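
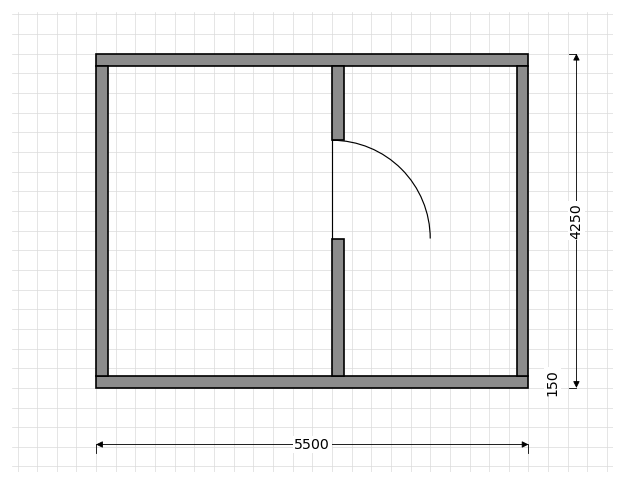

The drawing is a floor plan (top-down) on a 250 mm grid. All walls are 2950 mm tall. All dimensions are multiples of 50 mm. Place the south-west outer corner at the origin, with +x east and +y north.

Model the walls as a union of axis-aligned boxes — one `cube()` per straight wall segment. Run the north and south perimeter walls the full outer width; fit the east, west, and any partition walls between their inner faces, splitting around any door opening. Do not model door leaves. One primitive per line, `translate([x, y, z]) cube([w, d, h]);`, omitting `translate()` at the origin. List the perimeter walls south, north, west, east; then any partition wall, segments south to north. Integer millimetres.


cube([5500, 150, 2950]);
translate([0, 4100, 0]) cube([5500, 150, 2950]);
translate([0, 150, 0]) cube([150, 3950, 2950]);
translate([5350, 150, 0]) cube([150, 3950, 2950]);
translate([3000, 150, 0]) cube([150, 1750, 2950]);
translate([3000, 3150, 0]) cube([150, 950, 2950]);


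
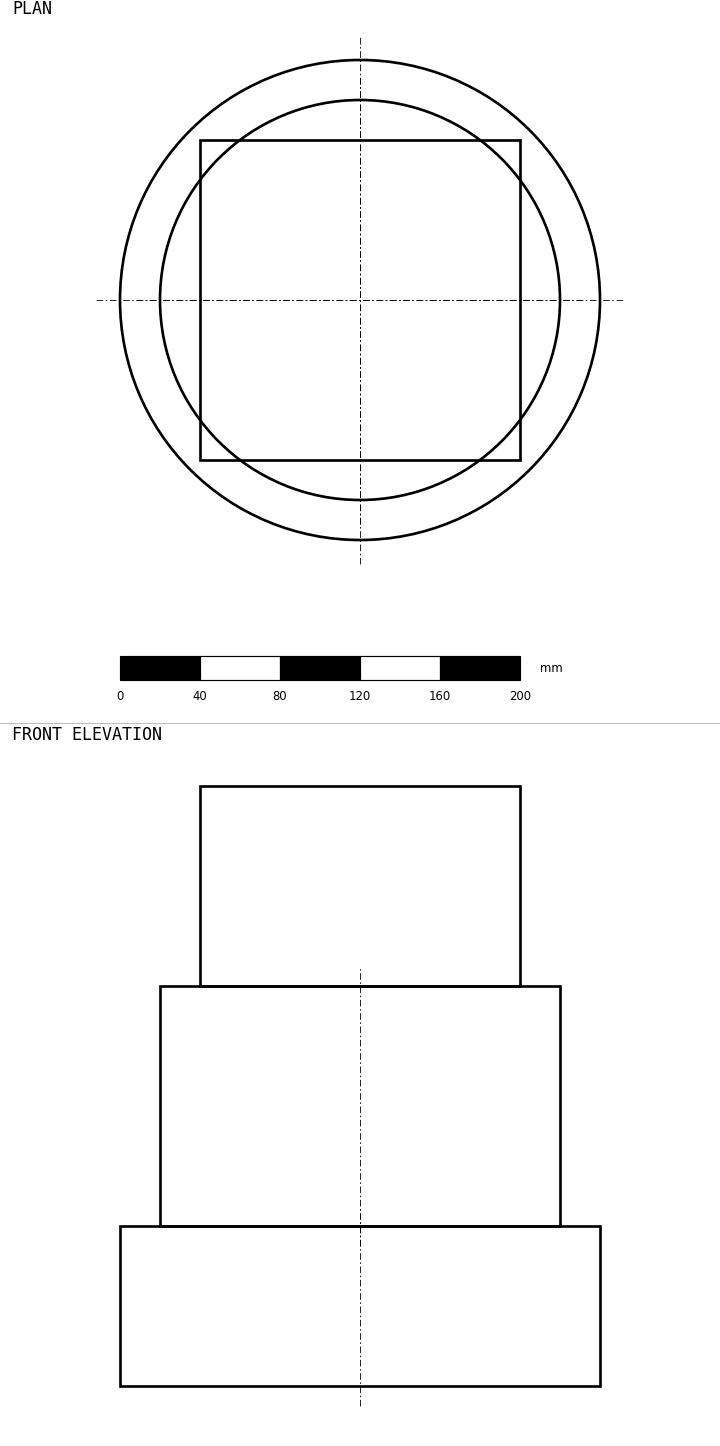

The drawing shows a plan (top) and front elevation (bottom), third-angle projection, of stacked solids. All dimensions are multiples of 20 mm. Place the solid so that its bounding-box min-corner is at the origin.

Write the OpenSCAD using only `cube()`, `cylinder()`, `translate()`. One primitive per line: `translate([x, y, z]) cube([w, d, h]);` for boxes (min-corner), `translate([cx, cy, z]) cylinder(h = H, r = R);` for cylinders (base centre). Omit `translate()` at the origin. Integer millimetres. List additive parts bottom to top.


translate([120, 120, 0]) cylinder(h = 80, r = 120);
translate([120, 120, 80]) cylinder(h = 120, r = 100);
translate([40, 40, 200]) cube([160, 160, 100]);


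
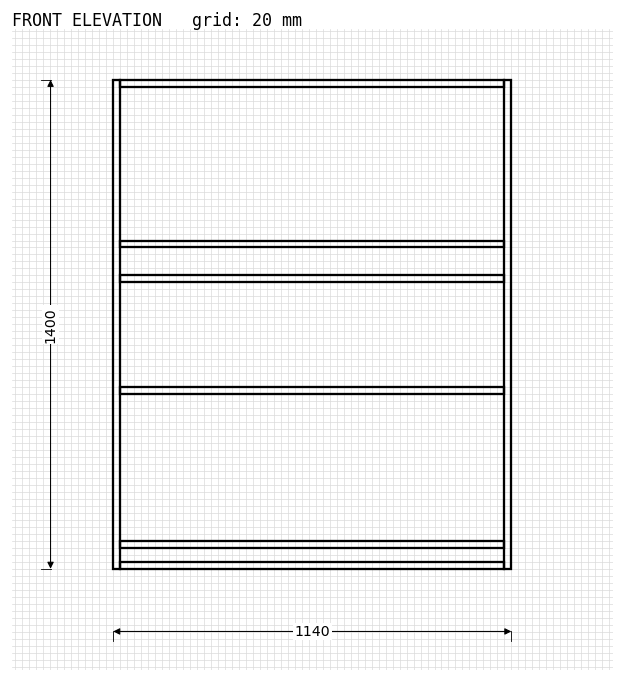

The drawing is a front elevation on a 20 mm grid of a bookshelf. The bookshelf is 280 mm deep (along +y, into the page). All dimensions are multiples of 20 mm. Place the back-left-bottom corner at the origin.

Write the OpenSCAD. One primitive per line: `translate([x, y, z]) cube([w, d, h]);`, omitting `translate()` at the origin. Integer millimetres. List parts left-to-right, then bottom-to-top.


cube([20, 280, 1400]);
translate([20, 0, 0]) cube([1100, 280, 20]);
translate([20, 0, 60]) cube([1100, 280, 20]);
translate([20, 0, 500]) cube([1100, 280, 20]);
translate([20, 0, 820]) cube([1100, 280, 20]);
translate([20, 0, 920]) cube([1100, 280, 20]);
translate([20, 0, 1380]) cube([1100, 280, 20]);
translate([1120, 0, 0]) cube([20, 280, 1400]);


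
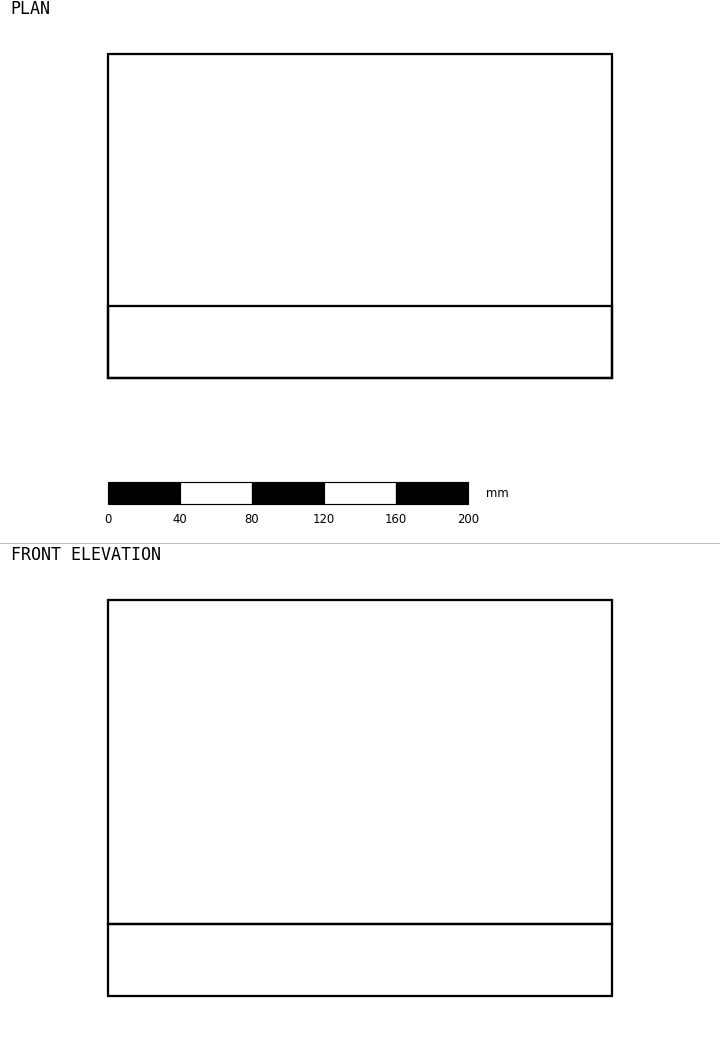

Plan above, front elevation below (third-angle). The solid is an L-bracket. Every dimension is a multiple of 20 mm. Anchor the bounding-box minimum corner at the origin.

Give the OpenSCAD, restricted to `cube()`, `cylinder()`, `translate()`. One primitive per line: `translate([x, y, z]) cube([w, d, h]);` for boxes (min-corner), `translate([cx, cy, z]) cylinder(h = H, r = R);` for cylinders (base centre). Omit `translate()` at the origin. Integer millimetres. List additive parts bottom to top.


cube([280, 180, 40]);
translate([0, 0, 40]) cube([280, 40, 180]);


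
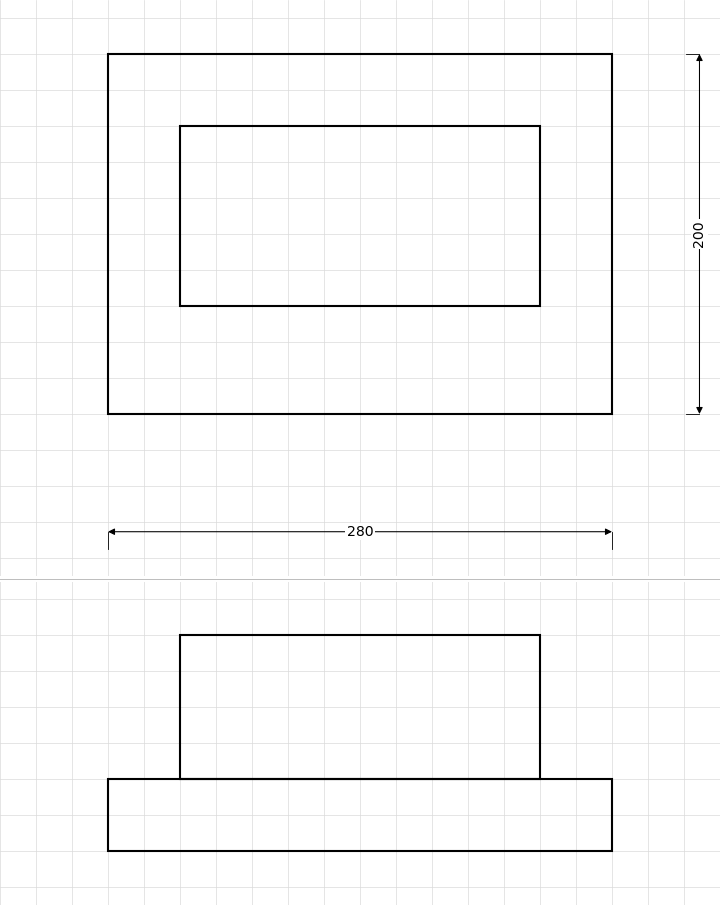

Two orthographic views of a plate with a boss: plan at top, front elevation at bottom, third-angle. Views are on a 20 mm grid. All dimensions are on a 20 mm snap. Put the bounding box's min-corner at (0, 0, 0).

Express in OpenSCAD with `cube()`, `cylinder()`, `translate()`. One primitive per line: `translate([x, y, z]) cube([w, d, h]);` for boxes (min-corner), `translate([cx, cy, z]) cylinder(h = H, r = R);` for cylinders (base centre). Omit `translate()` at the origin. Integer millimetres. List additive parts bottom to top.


cube([280, 200, 40]);
translate([40, 60, 40]) cube([200, 100, 80]);


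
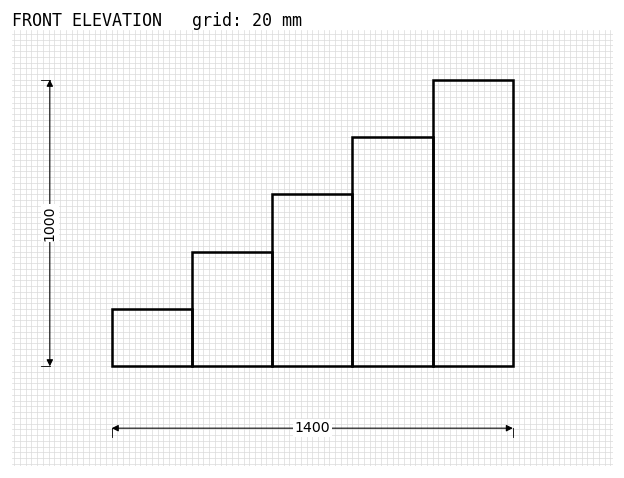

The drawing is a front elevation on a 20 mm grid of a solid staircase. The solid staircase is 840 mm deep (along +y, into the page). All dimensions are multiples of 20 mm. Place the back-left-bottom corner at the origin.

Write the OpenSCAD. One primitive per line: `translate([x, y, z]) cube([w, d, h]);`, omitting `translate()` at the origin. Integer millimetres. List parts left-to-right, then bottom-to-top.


cube([280, 840, 200]);
translate([280, 0, 0]) cube([280, 840, 400]);
translate([560, 0, 0]) cube([280, 840, 600]);
translate([840, 0, 0]) cube([280, 840, 800]);
translate([1120, 0, 0]) cube([280, 840, 1000]);


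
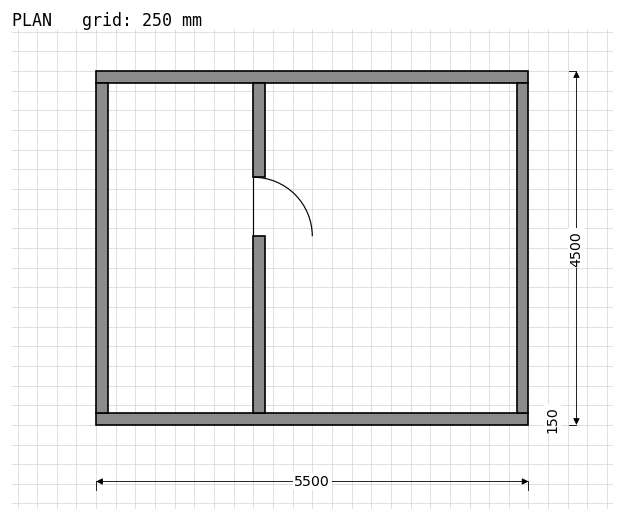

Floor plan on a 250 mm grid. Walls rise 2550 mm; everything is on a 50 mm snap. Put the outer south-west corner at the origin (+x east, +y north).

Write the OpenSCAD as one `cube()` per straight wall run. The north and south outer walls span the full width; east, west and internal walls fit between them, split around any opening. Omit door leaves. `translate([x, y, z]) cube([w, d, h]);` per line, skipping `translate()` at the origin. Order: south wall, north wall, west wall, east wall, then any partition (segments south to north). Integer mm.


cube([5500, 150, 2550]);
translate([0, 4350, 0]) cube([5500, 150, 2550]);
translate([0, 150, 0]) cube([150, 4200, 2550]);
translate([5350, 150, 0]) cube([150, 4200, 2550]);
translate([2000, 150, 0]) cube([150, 2250, 2550]);
translate([2000, 3150, 0]) cube([150, 1200, 2550]);


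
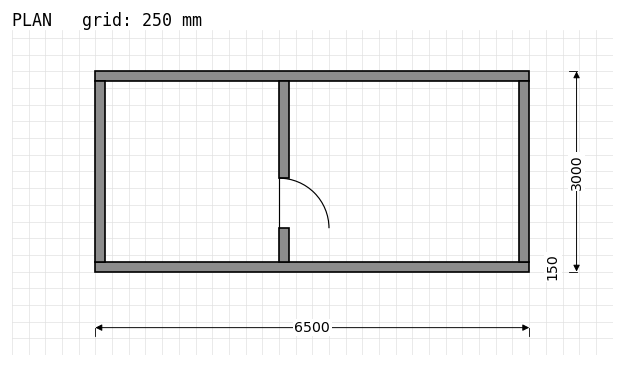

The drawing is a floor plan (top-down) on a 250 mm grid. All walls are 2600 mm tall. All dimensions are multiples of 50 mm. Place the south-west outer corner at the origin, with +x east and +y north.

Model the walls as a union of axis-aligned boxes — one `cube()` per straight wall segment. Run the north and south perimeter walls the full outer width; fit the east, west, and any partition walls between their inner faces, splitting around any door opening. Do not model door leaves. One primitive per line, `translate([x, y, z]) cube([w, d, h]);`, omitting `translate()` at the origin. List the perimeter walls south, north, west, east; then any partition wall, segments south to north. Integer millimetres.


cube([6500, 150, 2600]);
translate([0, 2850, 0]) cube([6500, 150, 2600]);
translate([0, 150, 0]) cube([150, 2700, 2600]);
translate([6350, 150, 0]) cube([150, 2700, 2600]);
translate([2750, 150, 0]) cube([150, 500, 2600]);
translate([2750, 1400, 0]) cube([150, 1450, 2600]);


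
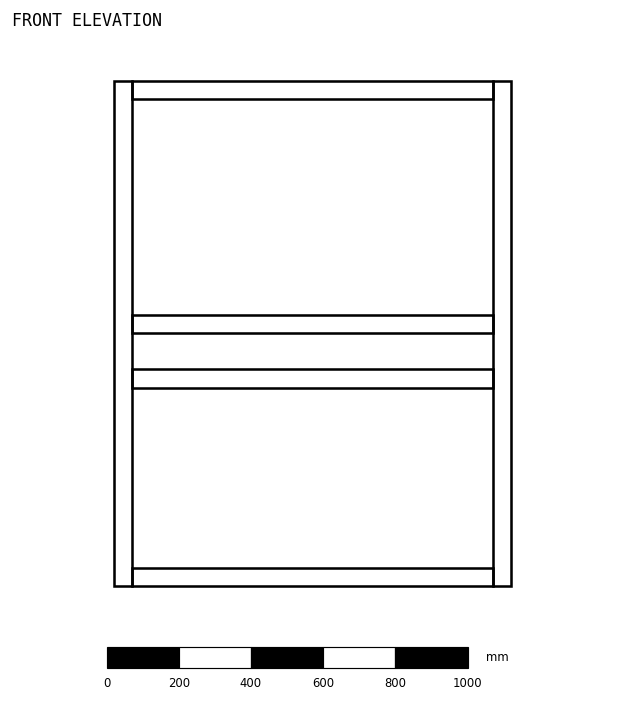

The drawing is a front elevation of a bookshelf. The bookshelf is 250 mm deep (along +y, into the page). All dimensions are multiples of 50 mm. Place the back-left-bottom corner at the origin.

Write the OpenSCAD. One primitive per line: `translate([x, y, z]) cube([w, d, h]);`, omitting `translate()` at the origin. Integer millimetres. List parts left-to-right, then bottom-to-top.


cube([50, 250, 1400]);
translate([50, 0, 0]) cube([1000, 250, 50]);
translate([50, 0, 550]) cube([1000, 250, 50]);
translate([50, 0, 700]) cube([1000, 250, 50]);
translate([50, 0, 1350]) cube([1000, 250, 50]);
translate([1050, 0, 0]) cube([50, 250, 1400]);


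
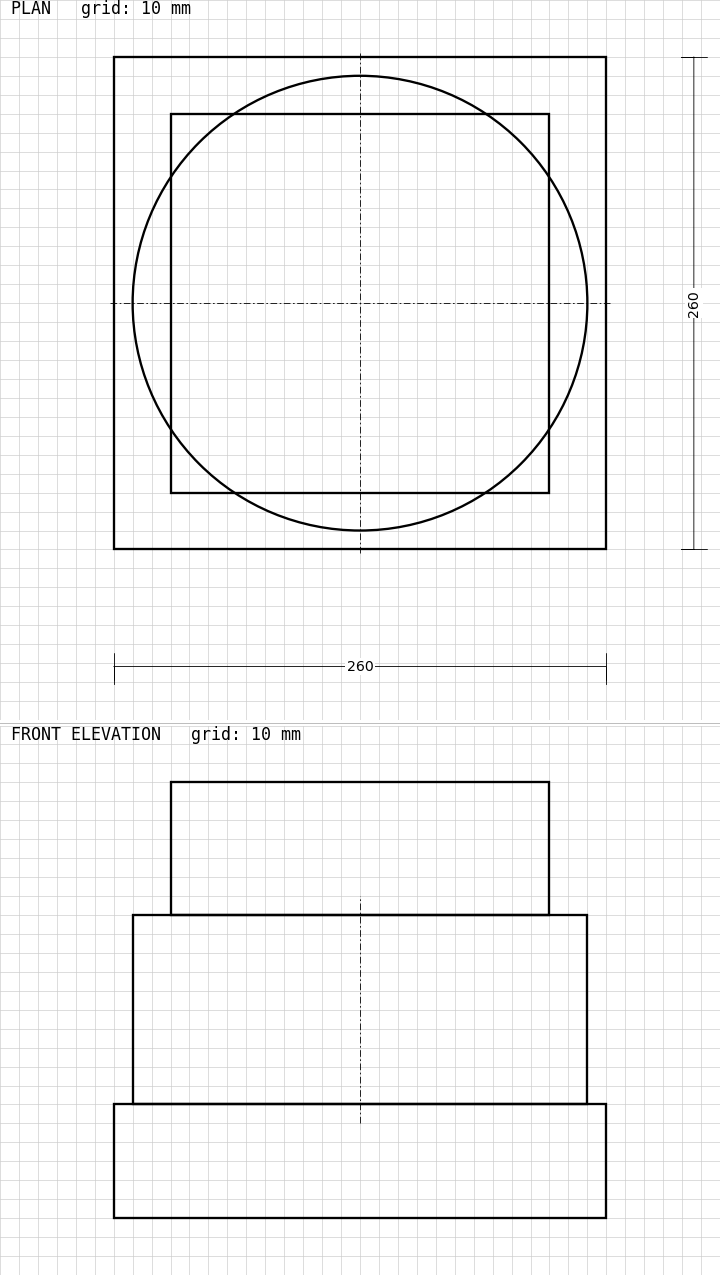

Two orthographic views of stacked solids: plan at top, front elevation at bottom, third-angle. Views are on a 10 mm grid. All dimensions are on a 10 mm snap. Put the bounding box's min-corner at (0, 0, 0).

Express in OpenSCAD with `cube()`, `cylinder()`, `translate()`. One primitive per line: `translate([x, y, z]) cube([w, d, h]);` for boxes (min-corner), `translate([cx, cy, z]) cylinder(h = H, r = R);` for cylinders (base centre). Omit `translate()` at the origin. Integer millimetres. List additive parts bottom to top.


cube([260, 260, 60]);
translate([130, 130, 60]) cylinder(h = 100, r = 120);
translate([30, 30, 160]) cube([200, 200, 70]);


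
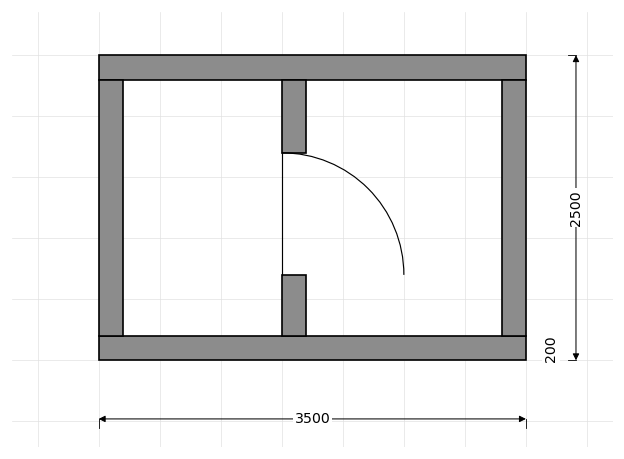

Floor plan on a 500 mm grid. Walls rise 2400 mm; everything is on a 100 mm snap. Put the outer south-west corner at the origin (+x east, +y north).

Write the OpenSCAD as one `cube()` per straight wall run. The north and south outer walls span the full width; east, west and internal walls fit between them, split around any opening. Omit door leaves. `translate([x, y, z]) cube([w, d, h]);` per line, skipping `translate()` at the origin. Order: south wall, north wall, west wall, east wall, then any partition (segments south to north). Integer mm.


cube([3500, 200, 2400]);
translate([0, 2300, 0]) cube([3500, 200, 2400]);
translate([0, 200, 0]) cube([200, 2100, 2400]);
translate([3300, 200, 0]) cube([200, 2100, 2400]);
translate([1500, 200, 0]) cube([200, 500, 2400]);
translate([1500, 1700, 0]) cube([200, 600, 2400]);


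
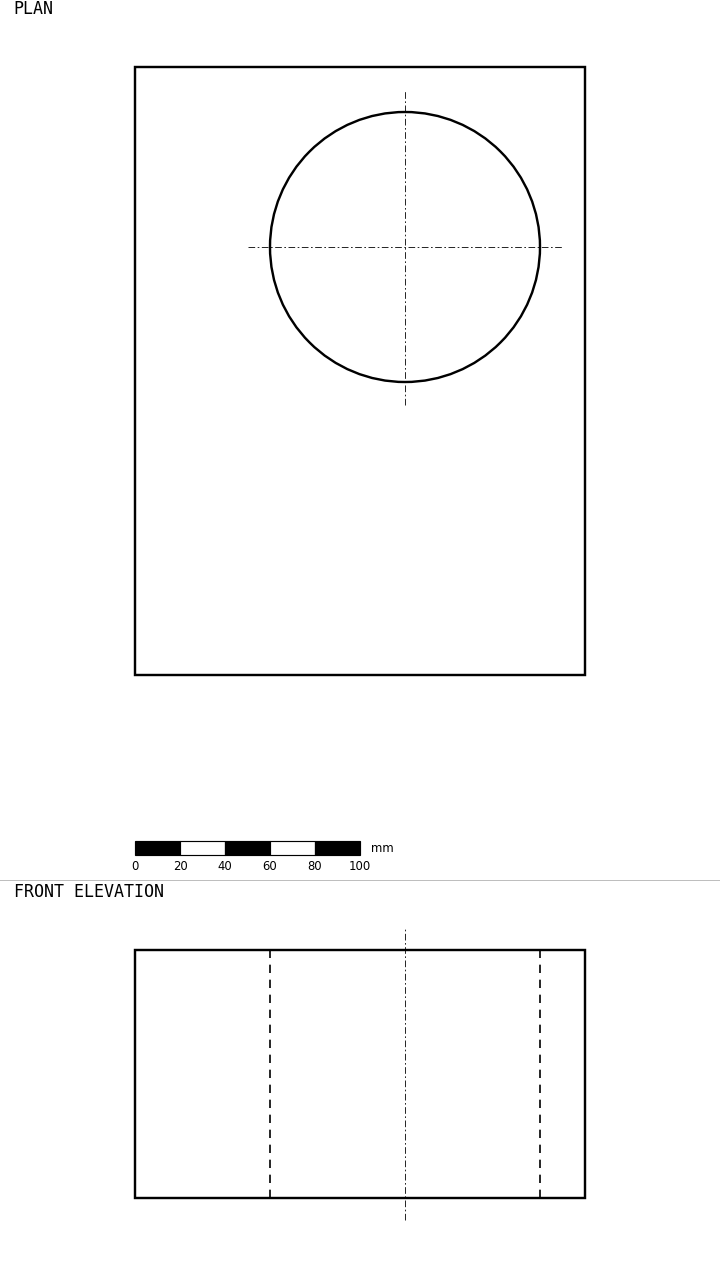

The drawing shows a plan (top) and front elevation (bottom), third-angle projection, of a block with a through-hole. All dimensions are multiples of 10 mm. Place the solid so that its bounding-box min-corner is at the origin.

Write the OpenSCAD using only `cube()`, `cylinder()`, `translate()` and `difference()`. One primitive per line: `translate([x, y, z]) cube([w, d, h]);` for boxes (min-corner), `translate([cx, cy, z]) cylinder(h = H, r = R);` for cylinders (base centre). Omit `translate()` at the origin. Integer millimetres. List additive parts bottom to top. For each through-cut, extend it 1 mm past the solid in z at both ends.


difference() {
  cube([200, 270, 110]);
  translate([120, 190, -1]) cylinder(h = 112, r = 60);
}


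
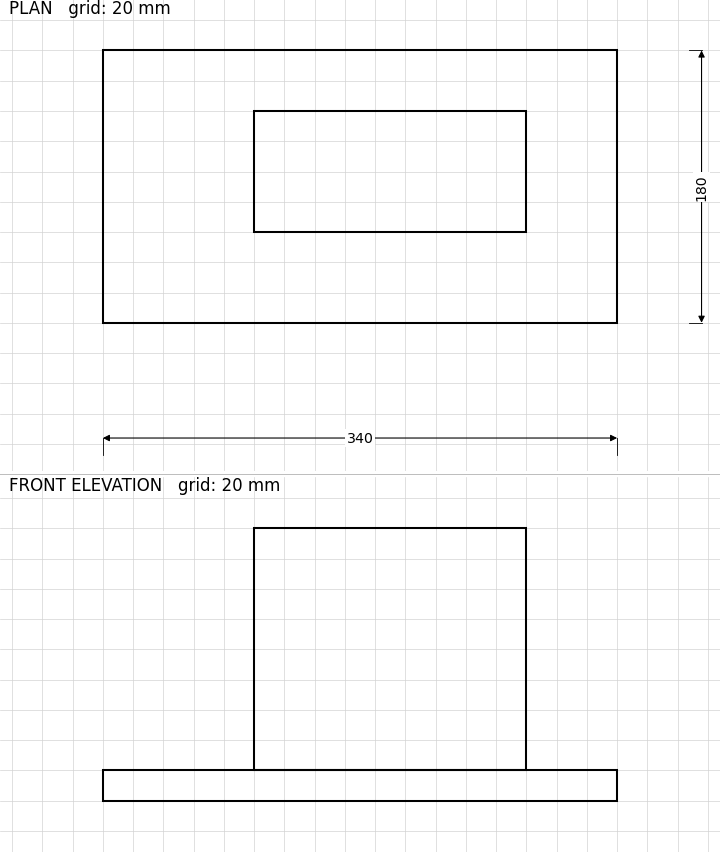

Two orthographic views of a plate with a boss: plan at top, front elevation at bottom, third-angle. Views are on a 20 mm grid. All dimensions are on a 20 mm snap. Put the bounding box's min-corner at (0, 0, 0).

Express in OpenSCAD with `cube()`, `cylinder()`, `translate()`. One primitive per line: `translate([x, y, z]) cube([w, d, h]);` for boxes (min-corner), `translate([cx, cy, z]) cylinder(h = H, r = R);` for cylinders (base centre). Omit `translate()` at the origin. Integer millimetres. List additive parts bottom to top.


cube([340, 180, 20]);
translate([100, 60, 20]) cube([180, 80, 160]);


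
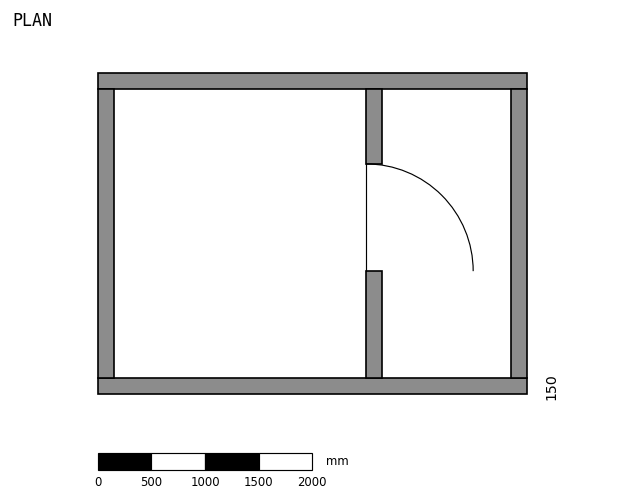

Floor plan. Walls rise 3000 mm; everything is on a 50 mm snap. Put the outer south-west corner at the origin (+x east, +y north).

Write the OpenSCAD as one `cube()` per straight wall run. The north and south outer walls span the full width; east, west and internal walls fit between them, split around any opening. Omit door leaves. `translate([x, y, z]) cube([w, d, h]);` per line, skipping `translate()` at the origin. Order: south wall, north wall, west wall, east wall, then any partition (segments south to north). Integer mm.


cube([4000, 150, 3000]);
translate([0, 2850, 0]) cube([4000, 150, 3000]);
translate([0, 150, 0]) cube([150, 2700, 3000]);
translate([3850, 150, 0]) cube([150, 2700, 3000]);
translate([2500, 150, 0]) cube([150, 1000, 3000]);
translate([2500, 2150, 0]) cube([150, 700, 3000]);


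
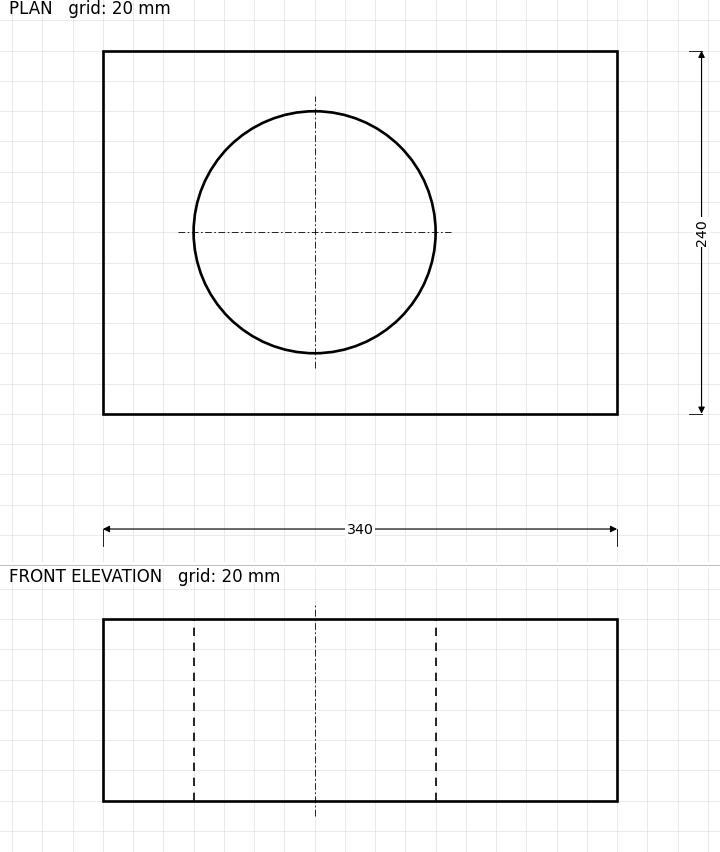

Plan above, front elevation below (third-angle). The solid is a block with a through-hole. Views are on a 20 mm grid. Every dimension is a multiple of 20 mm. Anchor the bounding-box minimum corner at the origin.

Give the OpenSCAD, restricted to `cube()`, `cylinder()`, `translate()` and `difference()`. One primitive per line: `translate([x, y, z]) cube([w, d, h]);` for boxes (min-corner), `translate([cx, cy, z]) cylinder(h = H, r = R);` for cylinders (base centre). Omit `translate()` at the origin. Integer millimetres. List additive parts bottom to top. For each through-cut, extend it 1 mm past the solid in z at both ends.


difference() {
  cube([340, 240, 120]);
  translate([140, 120, -1]) cylinder(h = 122, r = 80);
}


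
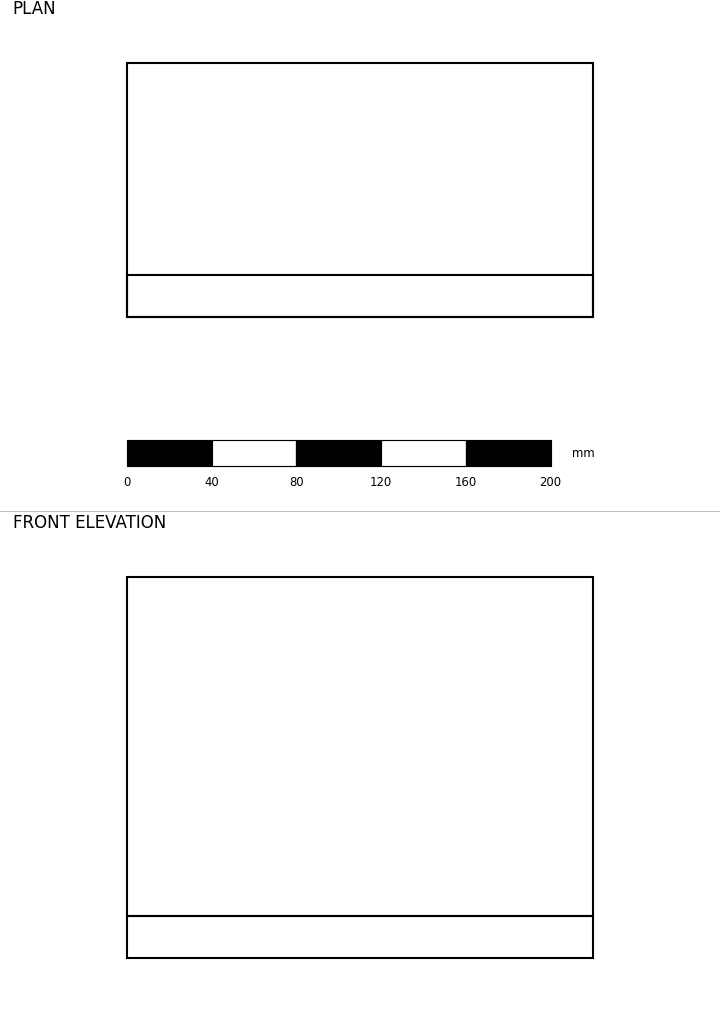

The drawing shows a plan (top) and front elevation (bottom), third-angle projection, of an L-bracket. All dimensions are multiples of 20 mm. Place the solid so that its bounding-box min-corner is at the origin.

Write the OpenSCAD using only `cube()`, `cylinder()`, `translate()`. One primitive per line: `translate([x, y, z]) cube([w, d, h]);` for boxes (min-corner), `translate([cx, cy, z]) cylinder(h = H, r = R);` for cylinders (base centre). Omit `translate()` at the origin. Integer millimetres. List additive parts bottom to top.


cube([220, 120, 20]);
translate([0, 0, 20]) cube([220, 20, 160]);


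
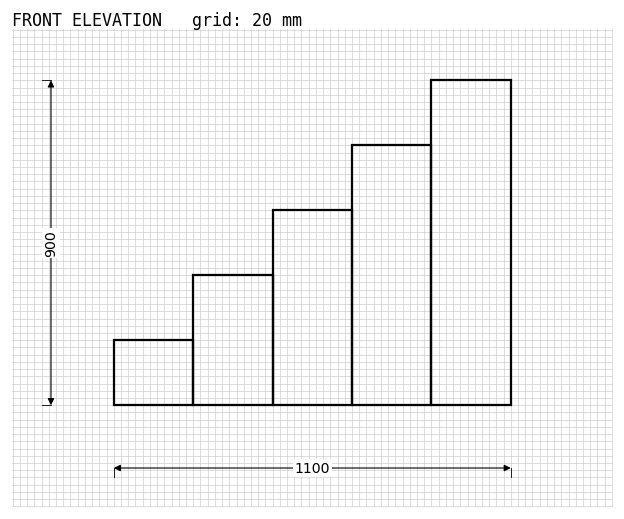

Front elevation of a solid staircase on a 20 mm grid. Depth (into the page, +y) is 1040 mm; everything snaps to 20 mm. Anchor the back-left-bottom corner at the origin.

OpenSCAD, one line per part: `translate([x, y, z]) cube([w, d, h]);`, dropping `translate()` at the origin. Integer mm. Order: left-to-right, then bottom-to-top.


cube([220, 1040, 180]);
translate([220, 0, 0]) cube([220, 1040, 360]);
translate([440, 0, 0]) cube([220, 1040, 540]);
translate([660, 0, 0]) cube([220, 1040, 720]);
translate([880, 0, 0]) cube([220, 1040, 900]);


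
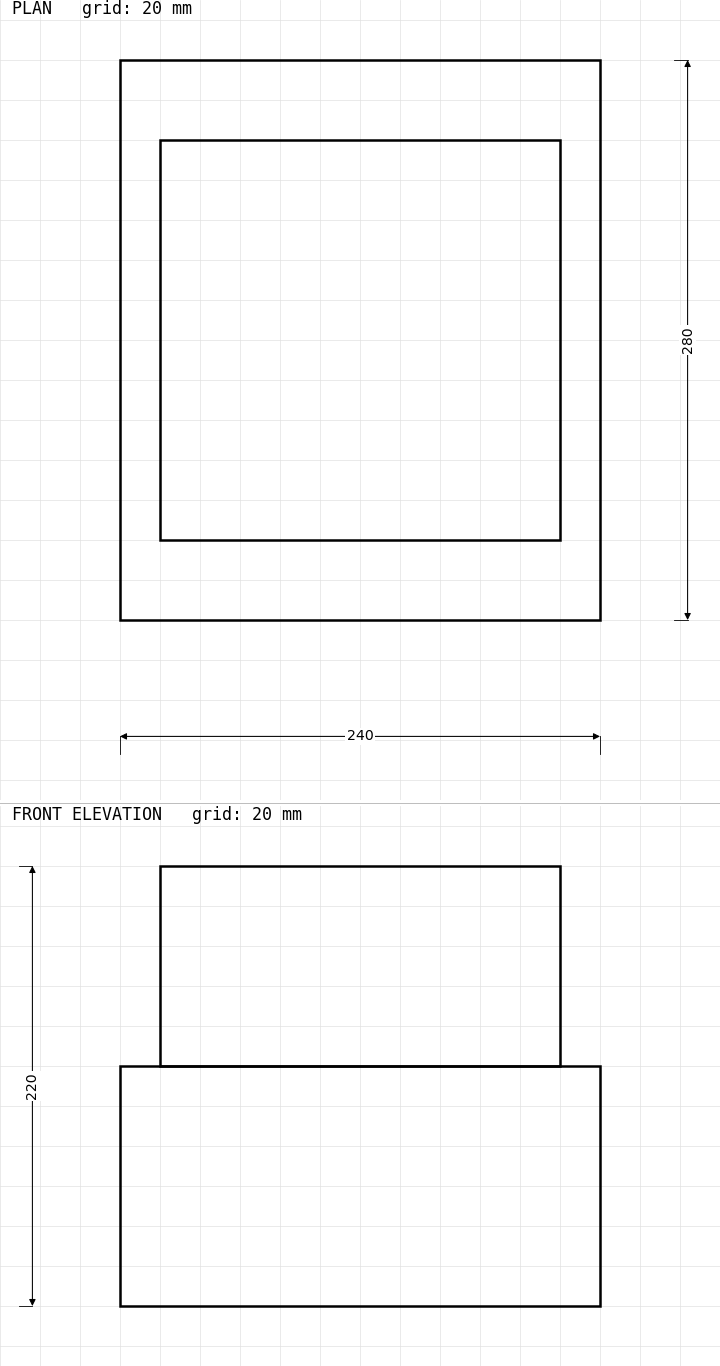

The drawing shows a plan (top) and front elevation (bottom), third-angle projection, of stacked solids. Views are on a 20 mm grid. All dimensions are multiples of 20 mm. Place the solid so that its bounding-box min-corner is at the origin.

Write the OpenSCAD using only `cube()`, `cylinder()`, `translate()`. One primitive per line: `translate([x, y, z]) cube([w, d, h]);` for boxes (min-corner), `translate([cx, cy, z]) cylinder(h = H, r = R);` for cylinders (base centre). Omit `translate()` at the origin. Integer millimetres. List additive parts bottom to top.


cube([240, 280, 120]);
translate([20, 40, 120]) cube([200, 200, 100]);


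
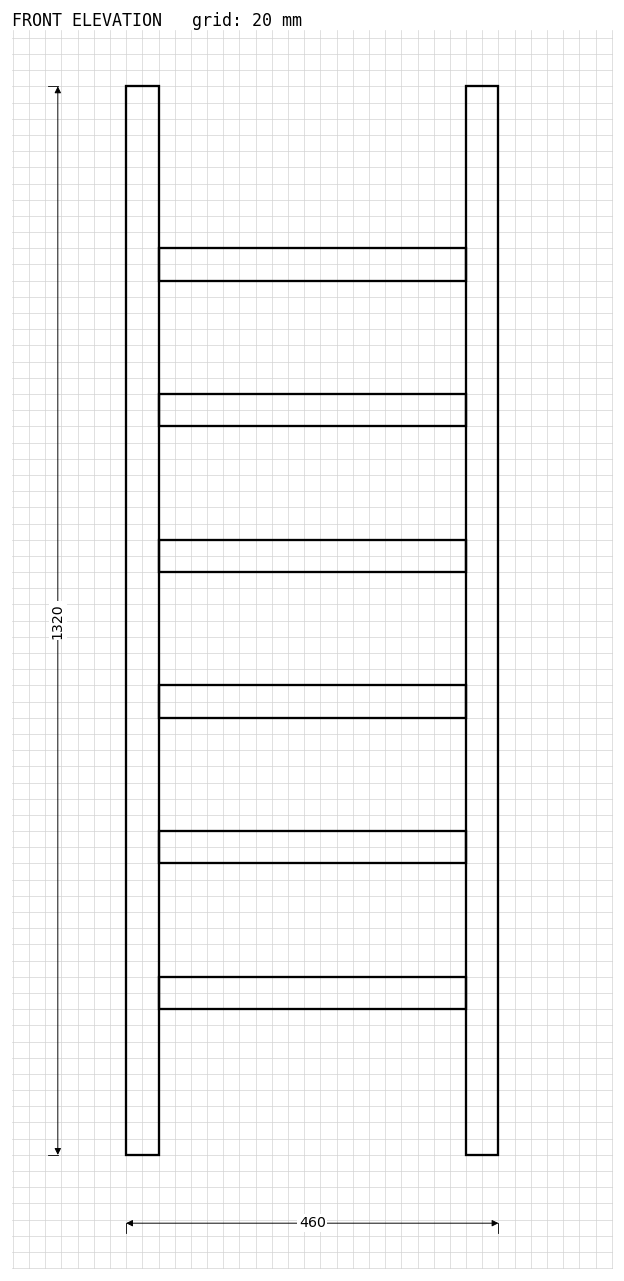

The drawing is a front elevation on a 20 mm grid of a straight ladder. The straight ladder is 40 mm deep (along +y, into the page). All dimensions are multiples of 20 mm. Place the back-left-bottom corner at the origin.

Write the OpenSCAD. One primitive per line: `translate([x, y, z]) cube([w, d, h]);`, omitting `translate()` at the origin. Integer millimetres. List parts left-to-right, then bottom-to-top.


cube([40, 40, 1320]);
translate([40, 0, 180]) cube([380, 40, 40]);
translate([40, 0, 360]) cube([380, 40, 40]);
translate([40, 0, 540]) cube([380, 40, 40]);
translate([40, 0, 720]) cube([380, 40, 40]);
translate([40, 0, 900]) cube([380, 40, 40]);
translate([40, 0, 1080]) cube([380, 40, 40]);
translate([420, 0, 0]) cube([40, 40, 1320]);


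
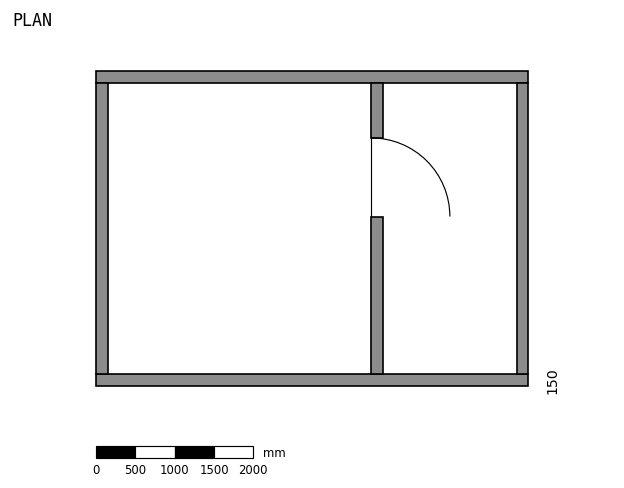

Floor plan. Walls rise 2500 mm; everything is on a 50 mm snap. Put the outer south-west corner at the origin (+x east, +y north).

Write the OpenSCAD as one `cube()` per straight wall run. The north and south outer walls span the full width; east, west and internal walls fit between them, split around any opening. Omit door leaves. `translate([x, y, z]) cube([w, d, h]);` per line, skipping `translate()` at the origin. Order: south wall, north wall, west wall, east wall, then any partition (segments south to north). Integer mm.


cube([5500, 150, 2500]);
translate([0, 3850, 0]) cube([5500, 150, 2500]);
translate([0, 150, 0]) cube([150, 3700, 2500]);
translate([5350, 150, 0]) cube([150, 3700, 2500]);
translate([3500, 150, 0]) cube([150, 2000, 2500]);
translate([3500, 3150, 0]) cube([150, 700, 2500]);


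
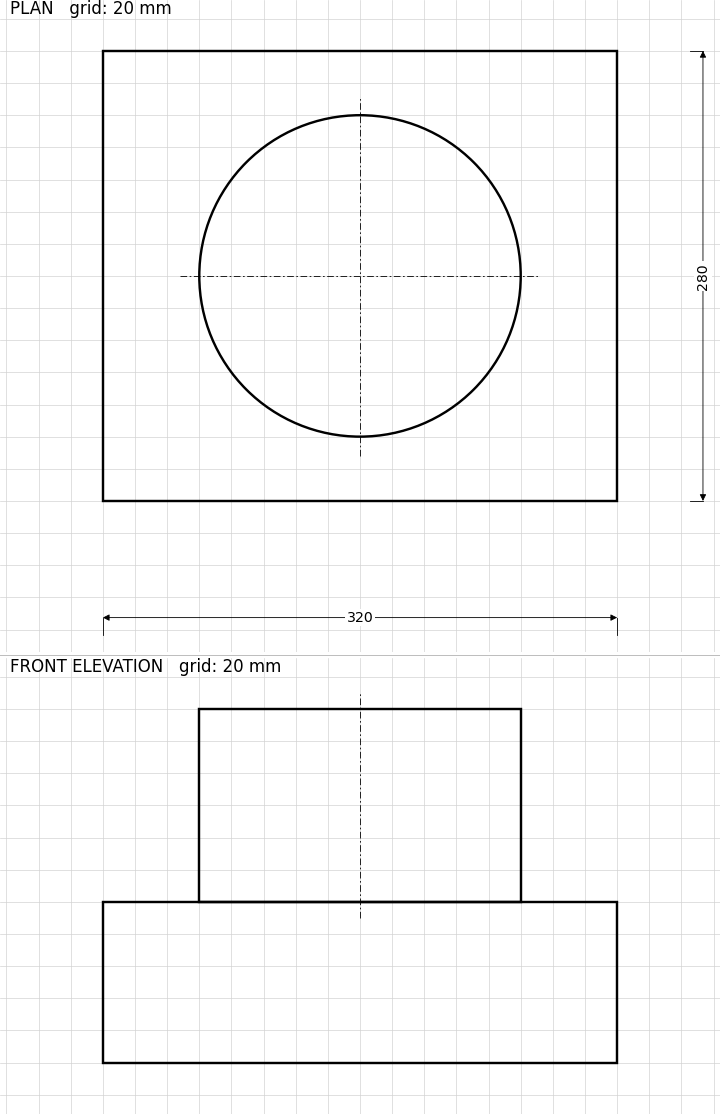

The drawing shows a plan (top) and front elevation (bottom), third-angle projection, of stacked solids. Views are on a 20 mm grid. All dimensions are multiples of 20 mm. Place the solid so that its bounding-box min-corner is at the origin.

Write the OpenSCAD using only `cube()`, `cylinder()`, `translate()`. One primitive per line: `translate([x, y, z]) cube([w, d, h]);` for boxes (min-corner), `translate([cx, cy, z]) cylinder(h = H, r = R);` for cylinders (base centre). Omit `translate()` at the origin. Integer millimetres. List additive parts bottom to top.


cube([320, 280, 100]);
translate([160, 140, 100]) cylinder(h = 120, r = 100);


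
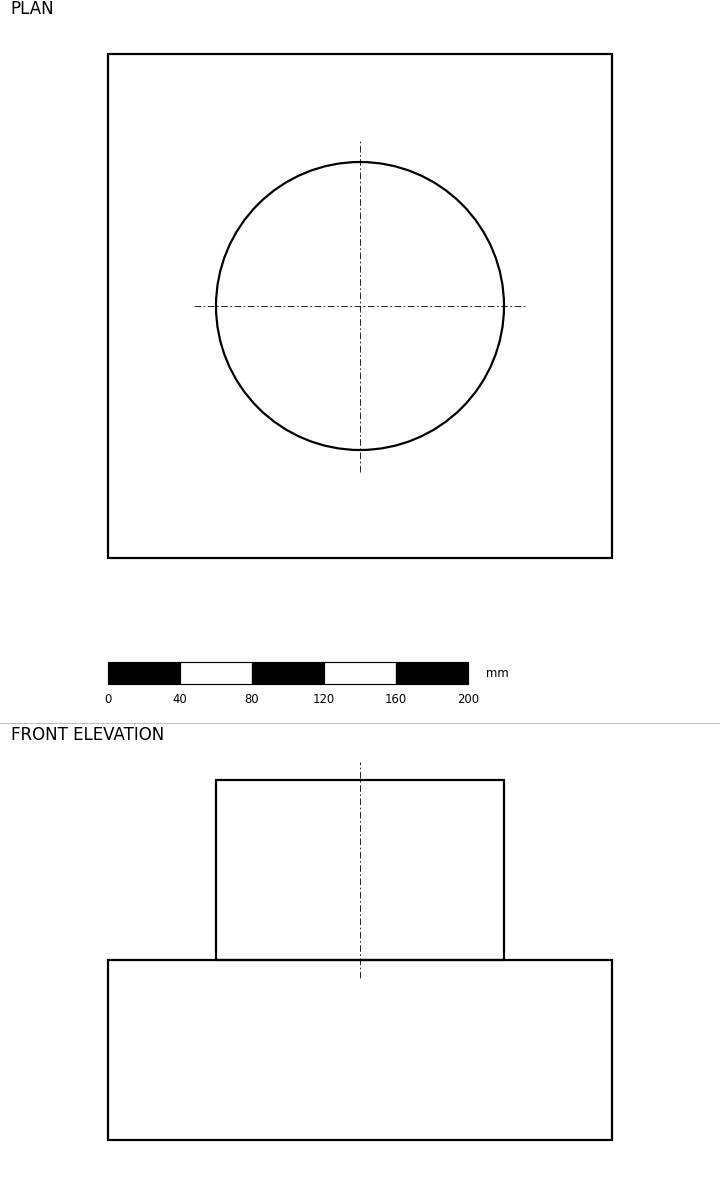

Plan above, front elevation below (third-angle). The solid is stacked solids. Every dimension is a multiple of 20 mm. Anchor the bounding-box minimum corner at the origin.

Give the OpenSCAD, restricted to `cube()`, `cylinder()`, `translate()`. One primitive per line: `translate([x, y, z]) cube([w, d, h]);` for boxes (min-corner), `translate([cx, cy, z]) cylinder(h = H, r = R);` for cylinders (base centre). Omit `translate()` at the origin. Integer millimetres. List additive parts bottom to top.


cube([280, 280, 100]);
translate([140, 140, 100]) cylinder(h = 100, r = 80);


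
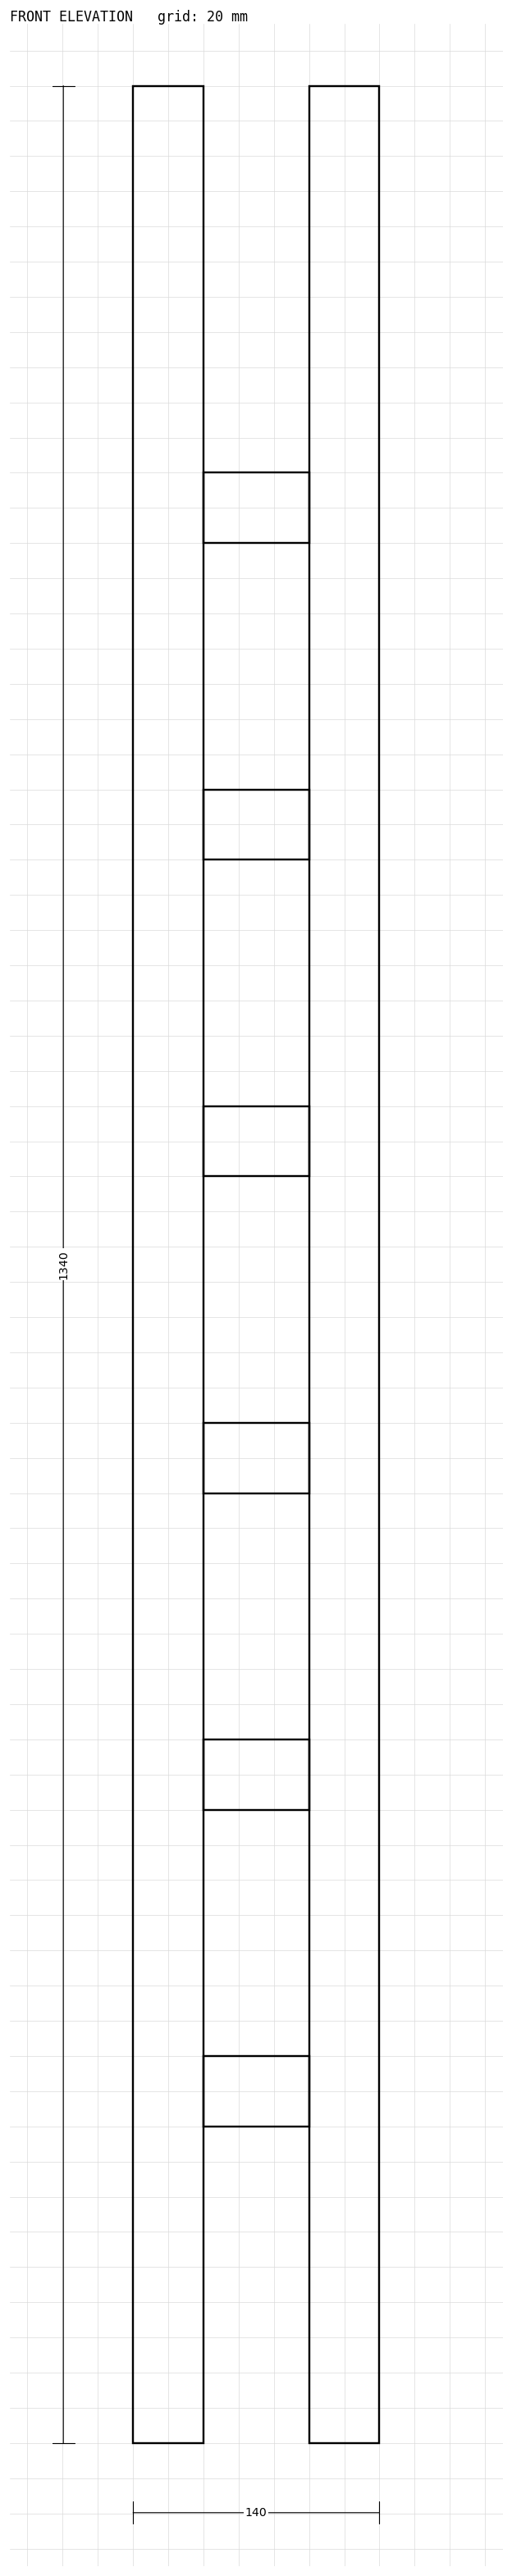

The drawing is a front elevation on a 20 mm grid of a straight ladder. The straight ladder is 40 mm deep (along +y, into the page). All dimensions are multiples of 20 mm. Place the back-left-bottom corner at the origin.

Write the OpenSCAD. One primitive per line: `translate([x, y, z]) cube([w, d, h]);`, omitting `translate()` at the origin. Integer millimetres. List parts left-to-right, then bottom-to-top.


cube([40, 40, 1340]);
translate([40, 0, 180]) cube([60, 40, 40]);
translate([40, 0, 360]) cube([60, 40, 40]);
translate([40, 0, 540]) cube([60, 40, 40]);
translate([40, 0, 720]) cube([60, 40, 40]);
translate([40, 0, 900]) cube([60, 40, 40]);
translate([40, 0, 1080]) cube([60, 40, 40]);
translate([100, 0, 0]) cube([40, 40, 1340]);


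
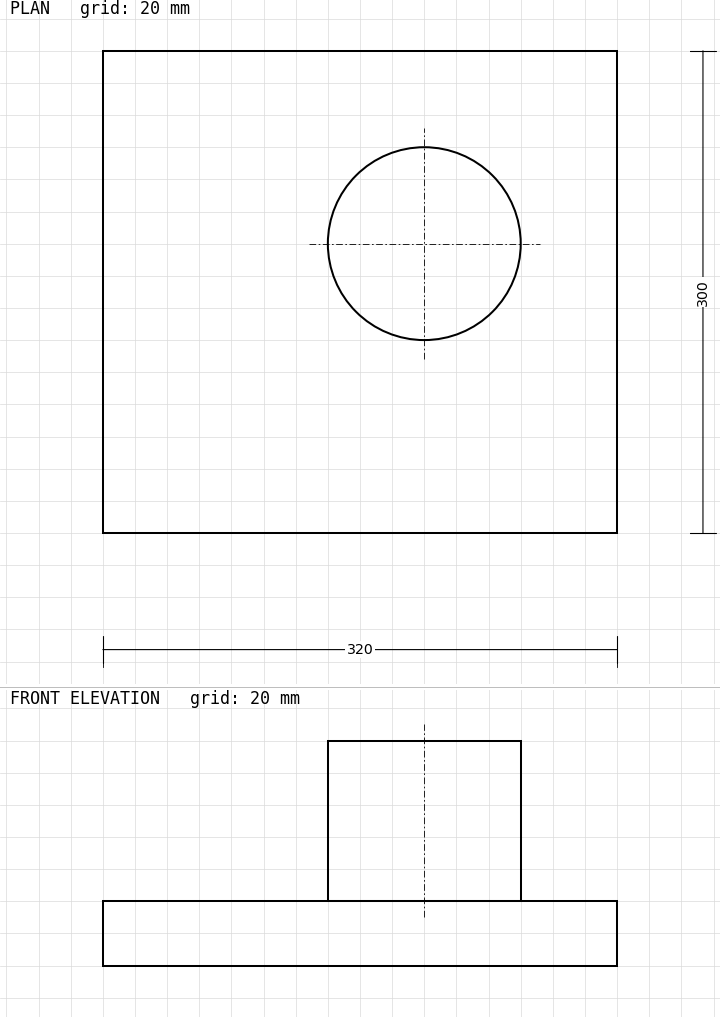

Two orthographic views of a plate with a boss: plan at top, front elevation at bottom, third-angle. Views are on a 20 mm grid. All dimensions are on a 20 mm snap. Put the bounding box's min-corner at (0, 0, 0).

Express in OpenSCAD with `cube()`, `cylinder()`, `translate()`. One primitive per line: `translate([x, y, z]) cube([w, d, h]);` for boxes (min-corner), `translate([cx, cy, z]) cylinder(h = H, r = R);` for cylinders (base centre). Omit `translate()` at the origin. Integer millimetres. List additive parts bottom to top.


cube([320, 300, 40]);
translate([200, 180, 40]) cylinder(h = 100, r = 60);


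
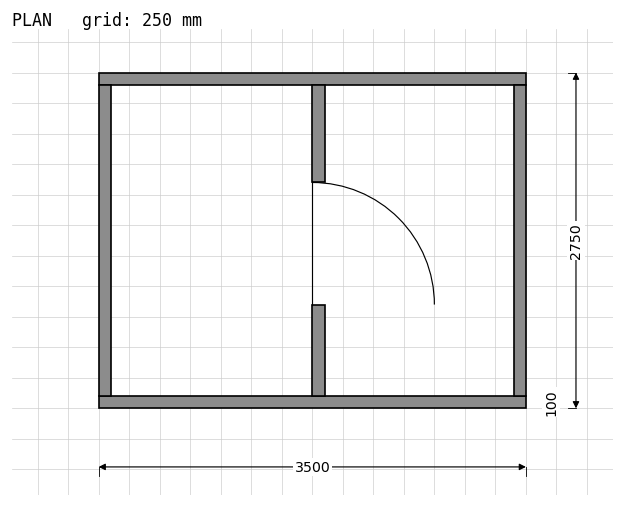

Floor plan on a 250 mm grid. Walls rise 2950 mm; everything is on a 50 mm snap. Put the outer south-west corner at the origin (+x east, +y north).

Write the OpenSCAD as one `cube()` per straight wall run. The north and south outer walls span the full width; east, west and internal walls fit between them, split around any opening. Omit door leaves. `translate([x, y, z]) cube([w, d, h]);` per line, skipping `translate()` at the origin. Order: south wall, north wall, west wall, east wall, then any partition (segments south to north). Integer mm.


cube([3500, 100, 2950]);
translate([0, 2650, 0]) cube([3500, 100, 2950]);
translate([0, 100, 0]) cube([100, 2550, 2950]);
translate([3400, 100, 0]) cube([100, 2550, 2950]);
translate([1750, 100, 0]) cube([100, 750, 2950]);
translate([1750, 1850, 0]) cube([100, 800, 2950]);


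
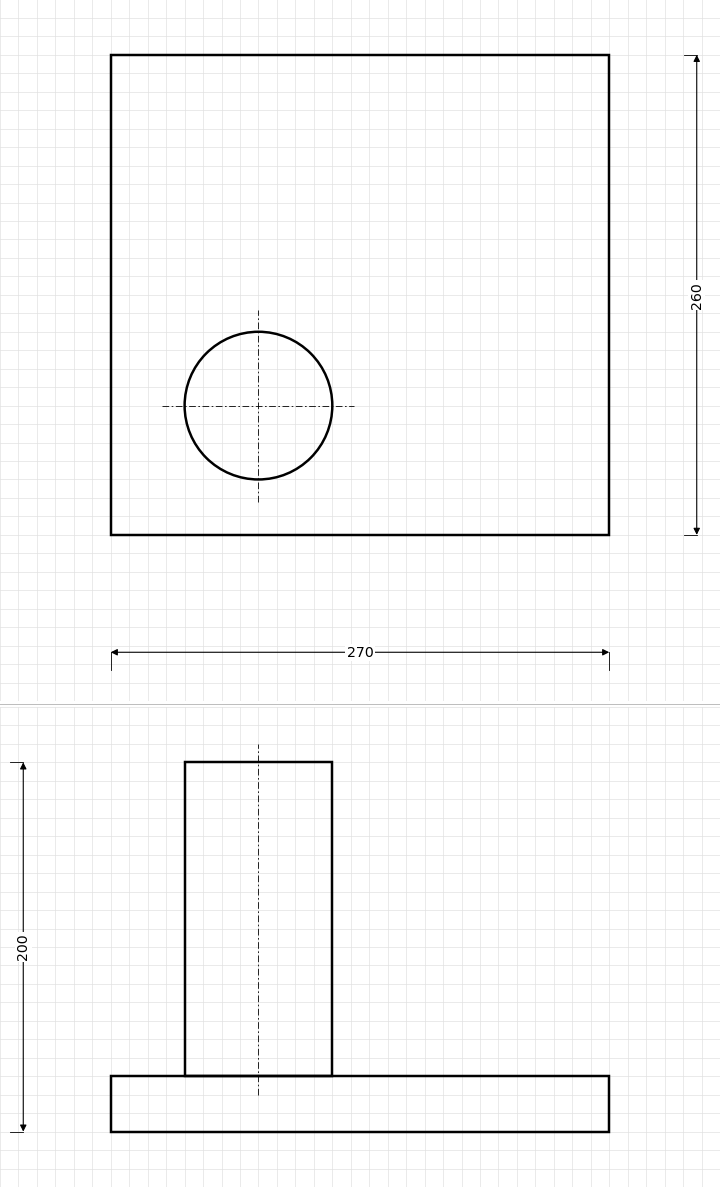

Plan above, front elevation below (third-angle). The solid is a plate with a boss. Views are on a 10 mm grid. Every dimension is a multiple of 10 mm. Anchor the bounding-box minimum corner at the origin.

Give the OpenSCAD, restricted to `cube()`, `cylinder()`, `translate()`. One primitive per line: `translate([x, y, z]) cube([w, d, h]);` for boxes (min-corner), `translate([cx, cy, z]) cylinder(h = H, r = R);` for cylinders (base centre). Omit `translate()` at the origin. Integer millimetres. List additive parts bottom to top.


cube([270, 260, 30]);
translate([80, 70, 30]) cylinder(h = 170, r = 40);


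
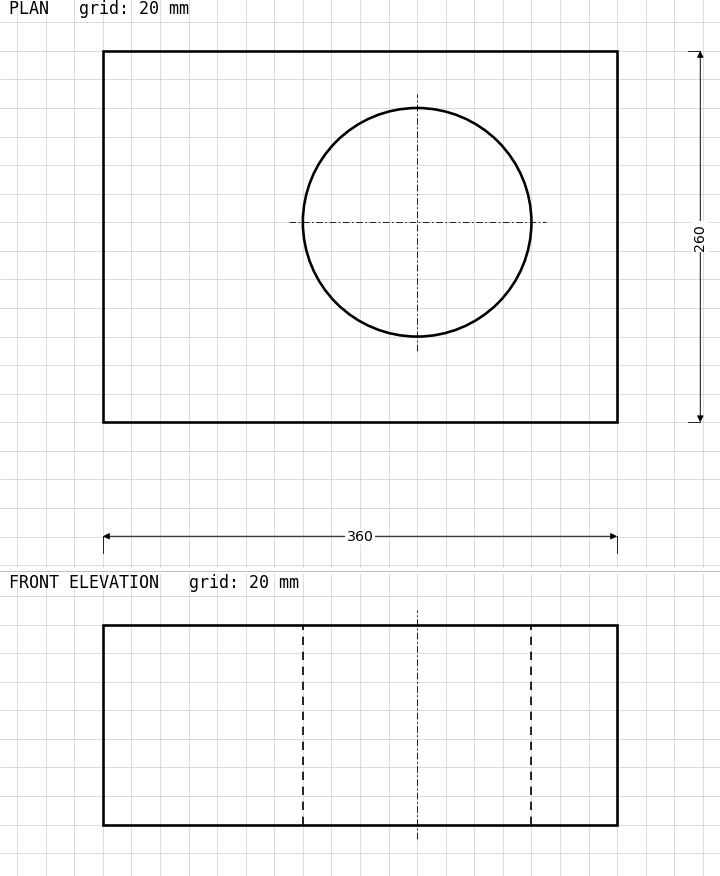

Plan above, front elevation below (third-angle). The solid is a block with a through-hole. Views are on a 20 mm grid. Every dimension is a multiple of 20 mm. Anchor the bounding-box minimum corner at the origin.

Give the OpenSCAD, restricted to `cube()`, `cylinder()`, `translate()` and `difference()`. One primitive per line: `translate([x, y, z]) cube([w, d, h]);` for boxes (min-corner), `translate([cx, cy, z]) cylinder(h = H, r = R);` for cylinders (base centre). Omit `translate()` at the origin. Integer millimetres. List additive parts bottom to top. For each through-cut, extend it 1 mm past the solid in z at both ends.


difference() {
  cube([360, 260, 140]);
  translate([220, 140, -1]) cylinder(h = 142, r = 80);
}


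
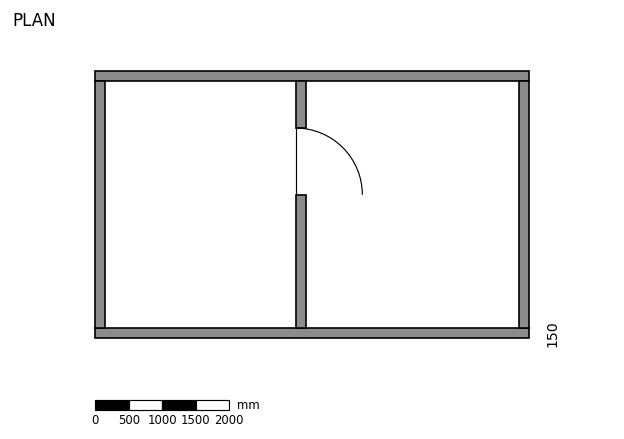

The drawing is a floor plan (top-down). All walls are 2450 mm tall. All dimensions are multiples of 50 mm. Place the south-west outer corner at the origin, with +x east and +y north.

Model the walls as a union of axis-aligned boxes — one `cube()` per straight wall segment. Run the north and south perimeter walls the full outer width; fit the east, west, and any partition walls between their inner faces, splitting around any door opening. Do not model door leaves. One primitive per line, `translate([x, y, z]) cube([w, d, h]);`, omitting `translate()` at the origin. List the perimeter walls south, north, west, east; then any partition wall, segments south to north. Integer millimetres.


cube([6500, 150, 2450]);
translate([0, 3850, 0]) cube([6500, 150, 2450]);
translate([0, 150, 0]) cube([150, 3700, 2450]);
translate([6350, 150, 0]) cube([150, 3700, 2450]);
translate([3000, 150, 0]) cube([150, 2000, 2450]);
translate([3000, 3150, 0]) cube([150, 700, 2450]);


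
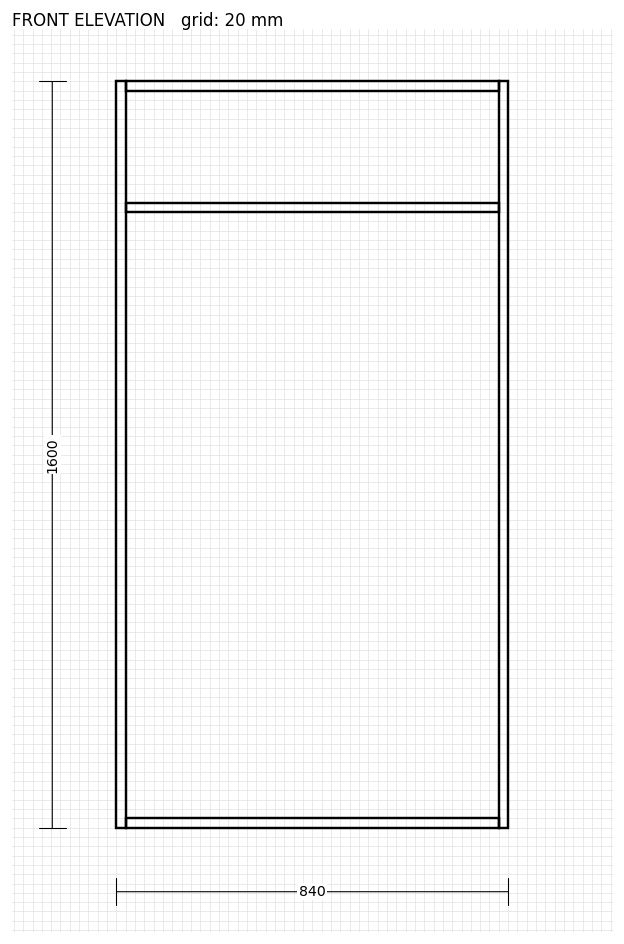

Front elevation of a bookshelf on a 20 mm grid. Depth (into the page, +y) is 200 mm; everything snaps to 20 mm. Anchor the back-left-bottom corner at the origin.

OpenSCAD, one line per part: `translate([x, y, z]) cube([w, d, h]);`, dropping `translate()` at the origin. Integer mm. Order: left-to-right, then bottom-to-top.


cube([20, 200, 1600]);
translate([20, 0, 0]) cube([800, 200, 20]);
translate([20, 0, 1320]) cube([800, 200, 20]);
translate([20, 0, 1580]) cube([800, 200, 20]);
translate([820, 0, 0]) cube([20, 200, 1600]);


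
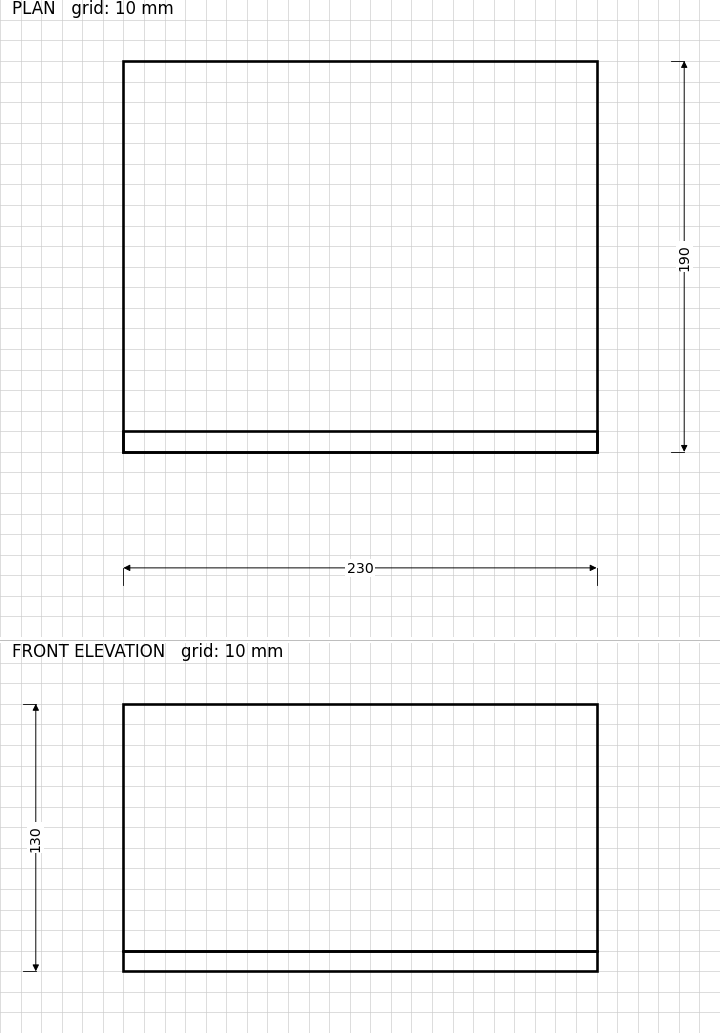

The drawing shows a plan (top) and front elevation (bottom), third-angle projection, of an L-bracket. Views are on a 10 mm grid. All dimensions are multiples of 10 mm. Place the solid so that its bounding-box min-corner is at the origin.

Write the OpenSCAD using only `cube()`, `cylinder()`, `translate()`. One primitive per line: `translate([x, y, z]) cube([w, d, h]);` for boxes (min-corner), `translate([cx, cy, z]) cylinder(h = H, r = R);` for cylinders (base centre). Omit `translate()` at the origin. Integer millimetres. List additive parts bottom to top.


cube([230, 190, 10]);
translate([0, 0, 10]) cube([230, 10, 120]);


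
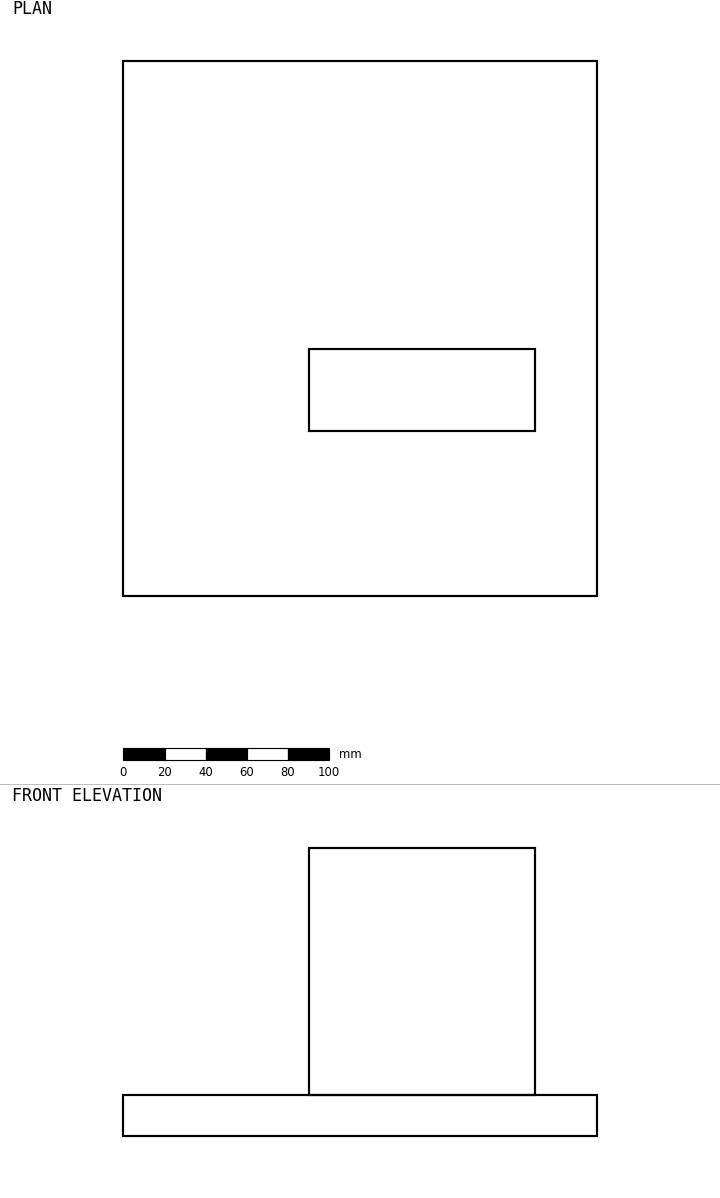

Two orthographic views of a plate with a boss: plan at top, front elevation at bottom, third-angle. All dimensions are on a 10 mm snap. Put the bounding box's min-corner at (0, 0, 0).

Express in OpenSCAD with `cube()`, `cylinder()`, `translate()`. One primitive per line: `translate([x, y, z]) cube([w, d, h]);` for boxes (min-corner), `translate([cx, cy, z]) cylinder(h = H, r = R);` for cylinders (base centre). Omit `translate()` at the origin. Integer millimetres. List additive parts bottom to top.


cube([230, 260, 20]);
translate([90, 80, 20]) cube([110, 40, 120]);


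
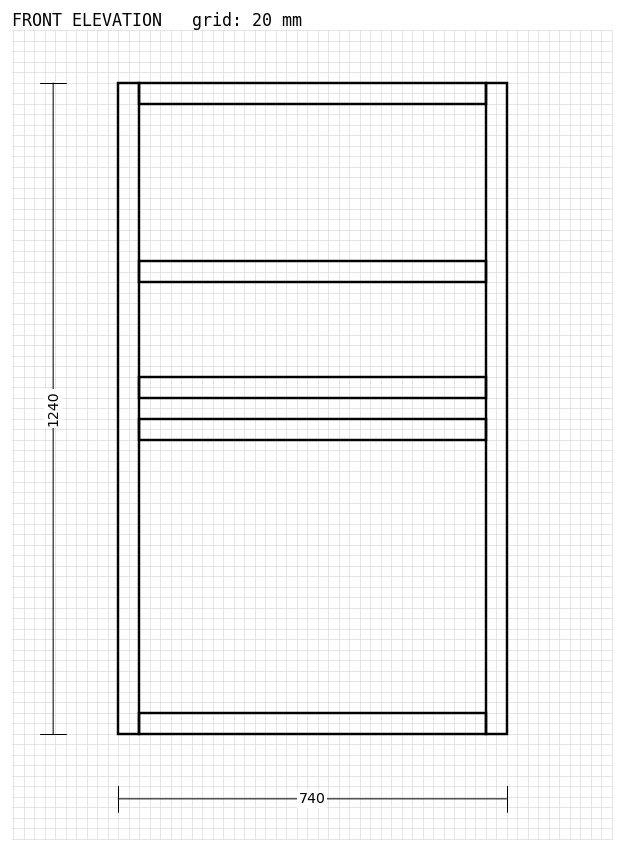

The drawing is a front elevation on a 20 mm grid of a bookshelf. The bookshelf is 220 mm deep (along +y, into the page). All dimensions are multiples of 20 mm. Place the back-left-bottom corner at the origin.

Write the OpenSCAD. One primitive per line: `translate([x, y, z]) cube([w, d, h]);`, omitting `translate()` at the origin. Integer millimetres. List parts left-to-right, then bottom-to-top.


cube([40, 220, 1240]);
translate([40, 0, 0]) cube([660, 220, 40]);
translate([40, 0, 560]) cube([660, 220, 40]);
translate([40, 0, 640]) cube([660, 220, 40]);
translate([40, 0, 860]) cube([660, 220, 40]);
translate([40, 0, 1200]) cube([660, 220, 40]);
translate([700, 0, 0]) cube([40, 220, 1240]);


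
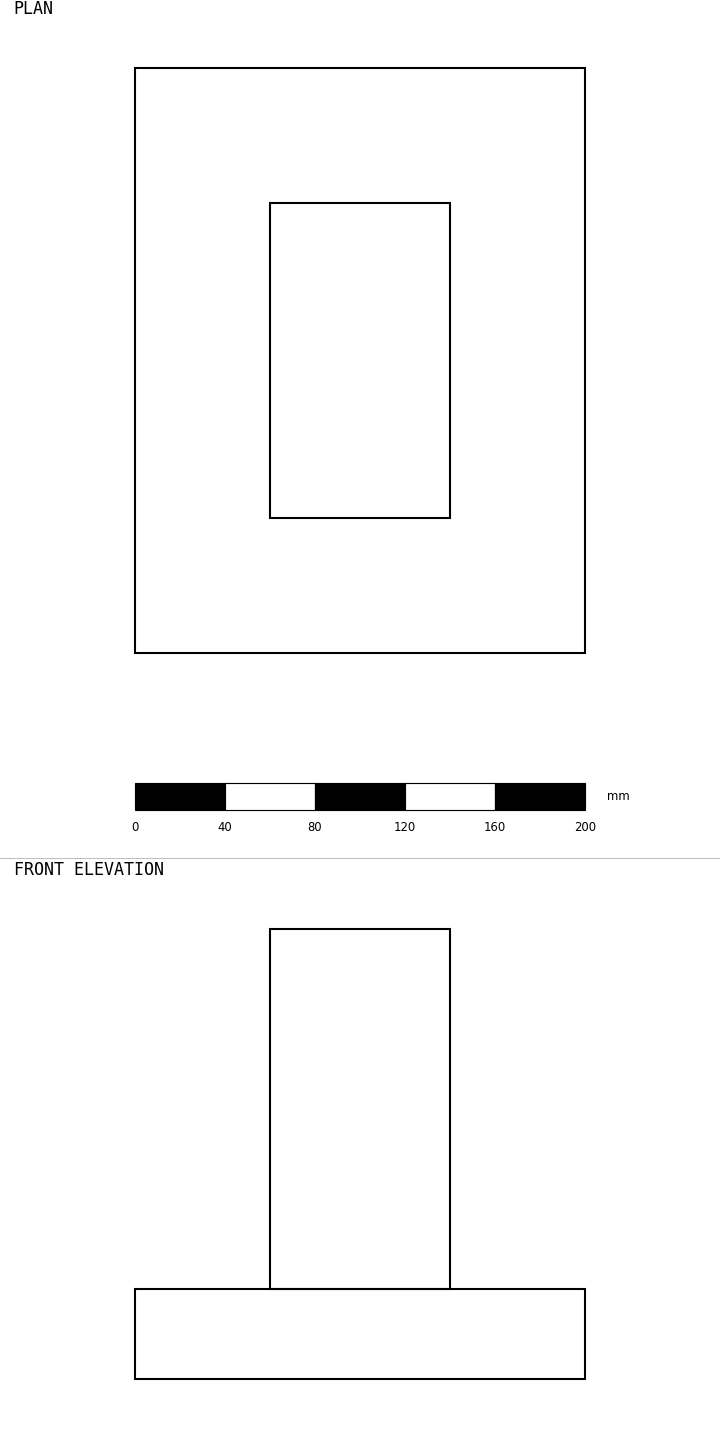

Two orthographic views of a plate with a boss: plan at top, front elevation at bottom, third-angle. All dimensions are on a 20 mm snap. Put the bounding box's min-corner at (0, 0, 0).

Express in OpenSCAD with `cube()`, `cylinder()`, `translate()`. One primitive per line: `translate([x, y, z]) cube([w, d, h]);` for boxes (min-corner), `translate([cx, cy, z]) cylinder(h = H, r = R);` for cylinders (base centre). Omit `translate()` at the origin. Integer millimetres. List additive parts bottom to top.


cube([200, 260, 40]);
translate([60, 60, 40]) cube([80, 140, 160]);


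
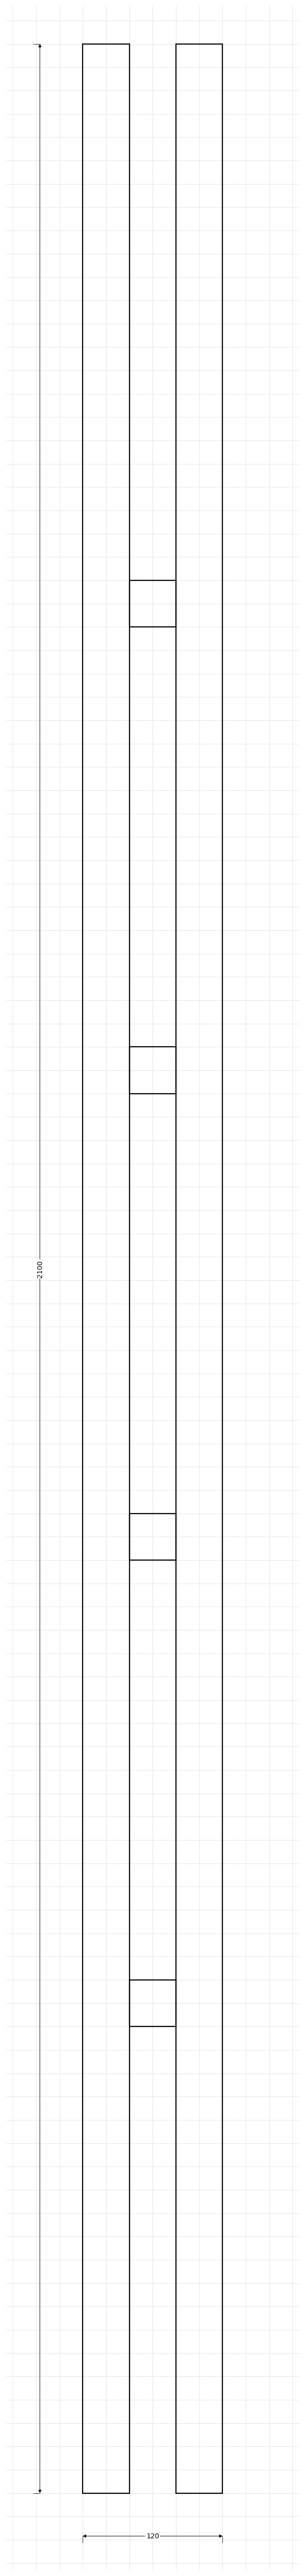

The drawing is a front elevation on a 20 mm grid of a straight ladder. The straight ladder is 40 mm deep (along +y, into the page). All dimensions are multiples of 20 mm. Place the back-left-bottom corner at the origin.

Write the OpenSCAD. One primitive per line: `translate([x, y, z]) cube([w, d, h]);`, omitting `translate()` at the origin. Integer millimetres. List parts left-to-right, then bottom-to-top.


cube([40, 40, 2100]);
translate([40, 0, 400]) cube([40, 40, 40]);
translate([40, 0, 800]) cube([40, 40, 40]);
translate([40, 0, 1200]) cube([40, 40, 40]);
translate([40, 0, 1600]) cube([40, 40, 40]);
translate([80, 0, 0]) cube([40, 40, 2100]);


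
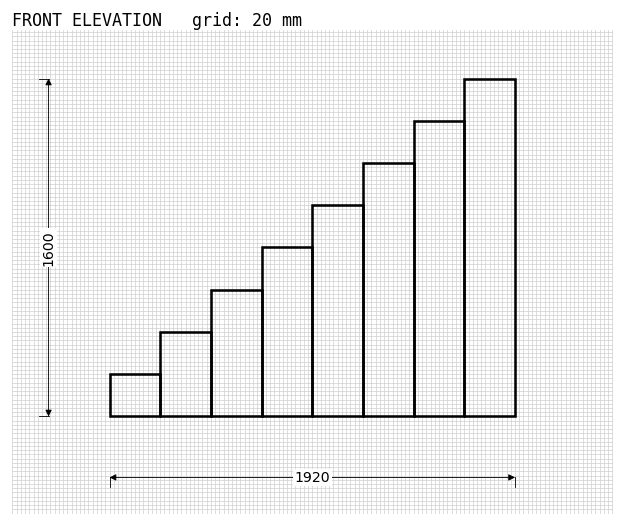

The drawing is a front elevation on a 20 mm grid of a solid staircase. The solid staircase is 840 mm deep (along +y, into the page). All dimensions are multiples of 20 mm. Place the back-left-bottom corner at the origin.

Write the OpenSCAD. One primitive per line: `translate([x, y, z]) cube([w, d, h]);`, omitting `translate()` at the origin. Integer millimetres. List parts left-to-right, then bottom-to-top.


cube([240, 840, 200]);
translate([240, 0, 0]) cube([240, 840, 400]);
translate([480, 0, 0]) cube([240, 840, 600]);
translate([720, 0, 0]) cube([240, 840, 800]);
translate([960, 0, 0]) cube([240, 840, 1000]);
translate([1200, 0, 0]) cube([240, 840, 1200]);
translate([1440, 0, 0]) cube([240, 840, 1400]);
translate([1680, 0, 0]) cube([240, 840, 1600]);
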